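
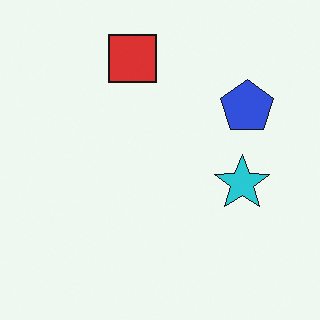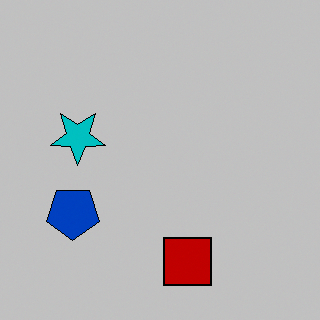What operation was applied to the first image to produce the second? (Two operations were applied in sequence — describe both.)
The image was heavily posterized to just a handful of flat colors, then rotated 180°.

Each flat color has snapped to a coarser quantized level — most visibly, the near-white background has dropped to a flat grey. The red square sits in the top of the first image and the bottom of the second — consistent with a whole-image 180° rotation.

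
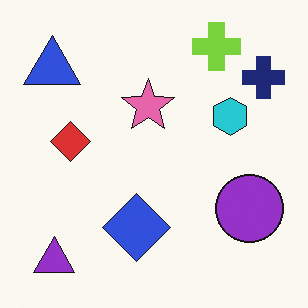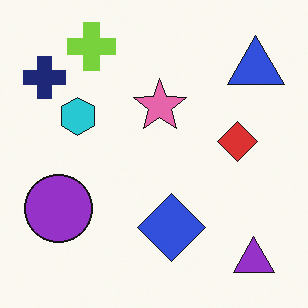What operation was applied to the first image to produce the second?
This is the original image flipped horizontally (left ↔ right).

The navy cross is in the top-right of the first image and the top-left of the second — shapes on opposite sides of the vertical midline have swapped in a mirror flip.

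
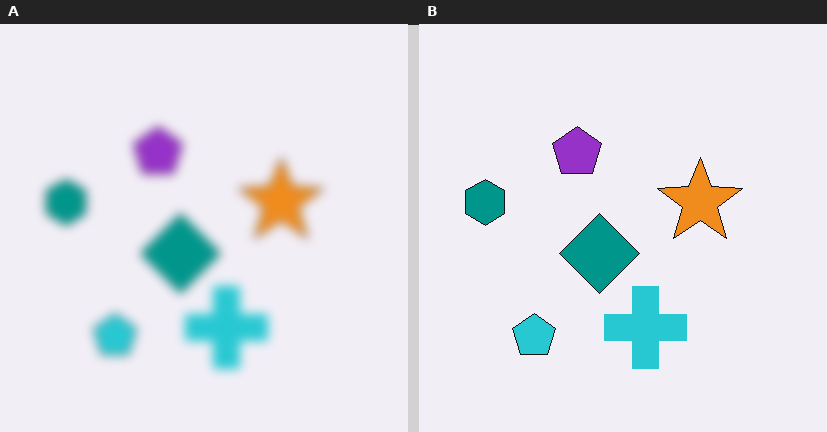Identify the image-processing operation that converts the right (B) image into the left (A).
The left (A) image is the right (B) heavily blurred.

Shape edges and outlines are uniformly softened across the whole image.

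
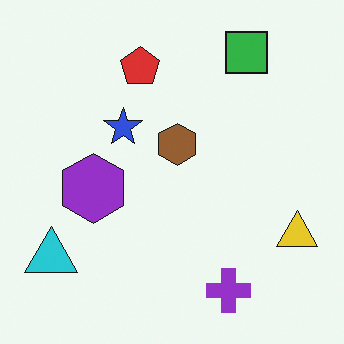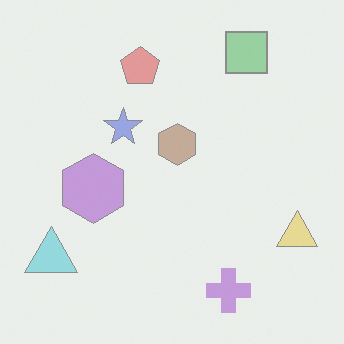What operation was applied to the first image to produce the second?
This is the original image washed out (contrast reduced).

Tones are pushed toward mid-grey across the whole image — a global contrast change.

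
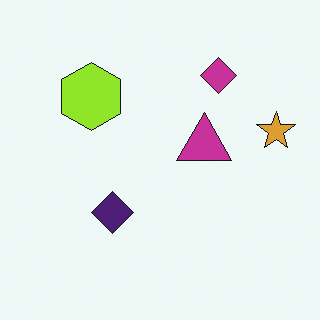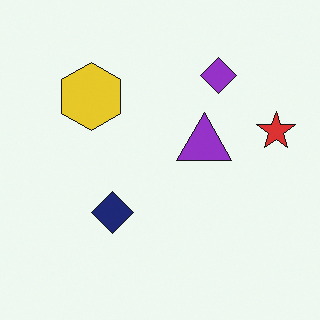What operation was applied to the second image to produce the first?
Hue-shifted slightly.

Every shape's color has rotated by the same amount around the hue wheel — a uniform hue shift.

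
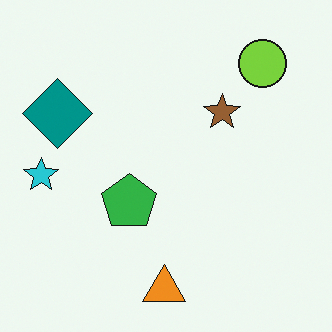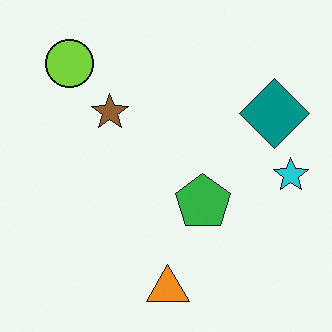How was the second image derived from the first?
The transformation is: flipped horizontally (left ↔ right).

The cyan star is in the left of the first image and the right of the second — shapes on opposite sides of the vertical midline have swapped in a mirror flip.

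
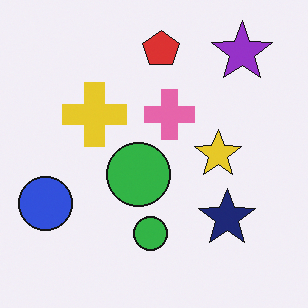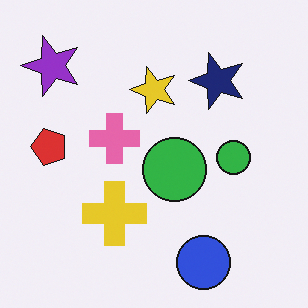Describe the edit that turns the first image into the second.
The second image is the first rotated 90° counter-clockwise.

The purple star sits in the top-right of the first image and the top-left of the second — consistent with a whole-image 90° counter-clockwise rotation.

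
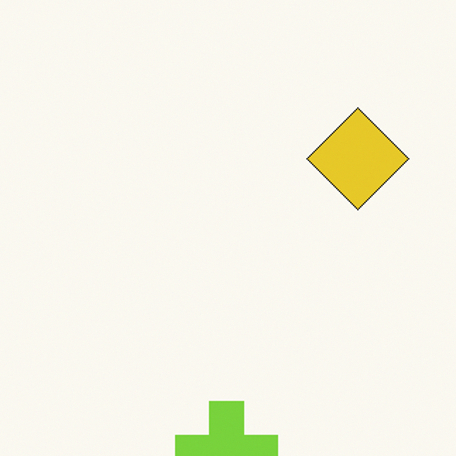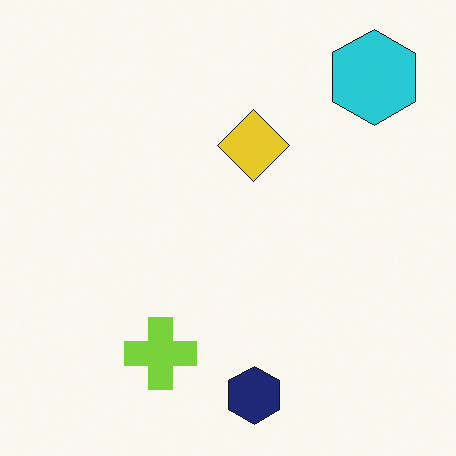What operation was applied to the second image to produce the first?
It was cropped slightly and scaled back up.

The visible shapes are larger and the field of view is narrower; shapes near the original edges may be partly or wholly outside the frame — a crop-and-rescale.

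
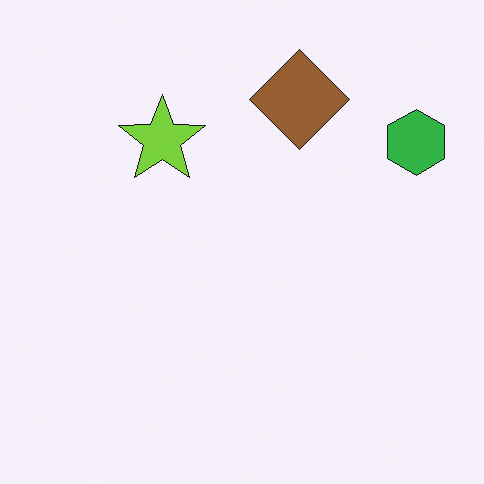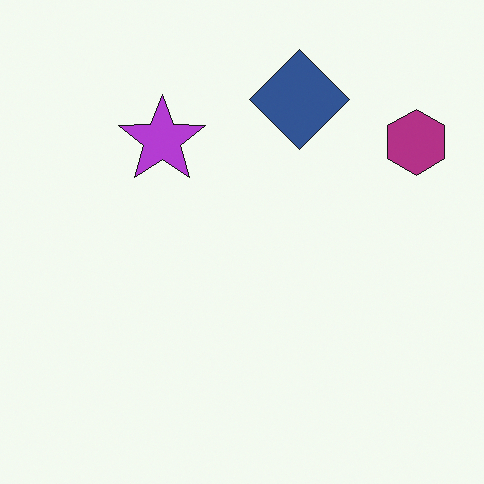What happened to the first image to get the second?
It was hue-shifted by a large amount.

Every shape's color has rotated by the same amount around the hue wheel — a uniform hue shift.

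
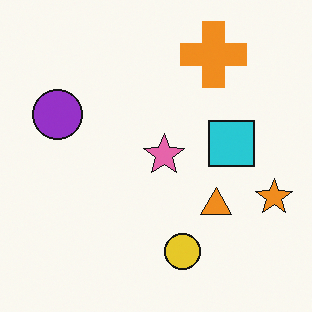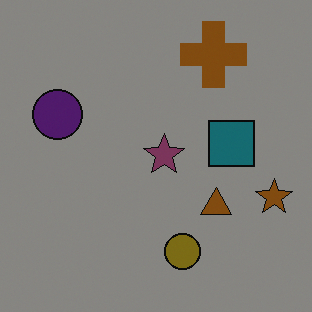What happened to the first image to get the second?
It was noticeably darkened.

Every pixel — background and shapes alike — is uniformly darkened.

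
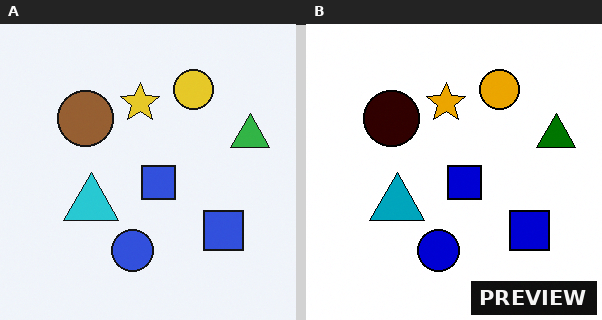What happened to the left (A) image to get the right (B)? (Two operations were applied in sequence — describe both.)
This is the original image boosted in contrast, then watermarked with the text "PREVIEW" in the lower-right corner.

Tones are pushed away from mid-grey across the whole image — a global contrast change. A dark label reading "PREVIEW" appears in the lower-right corner.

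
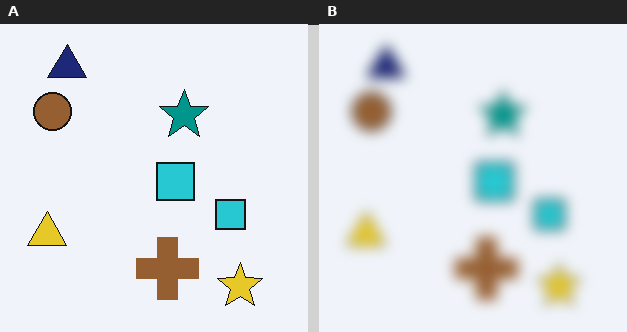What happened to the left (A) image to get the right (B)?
This is the original image heavily blurred.

Shape edges and outlines are uniformly softened across the whole image.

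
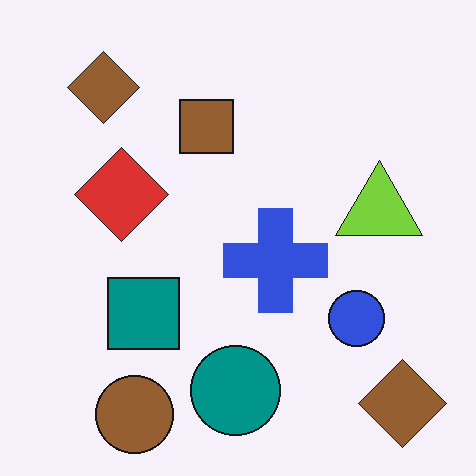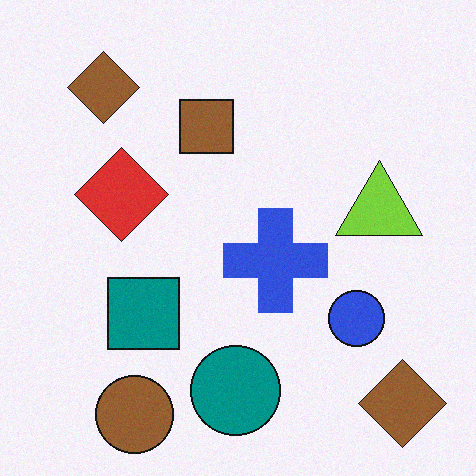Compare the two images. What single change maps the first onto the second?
The transformation is: degraded with subtle gaussian noise.

Random speckle covers the whole image, including the flat background.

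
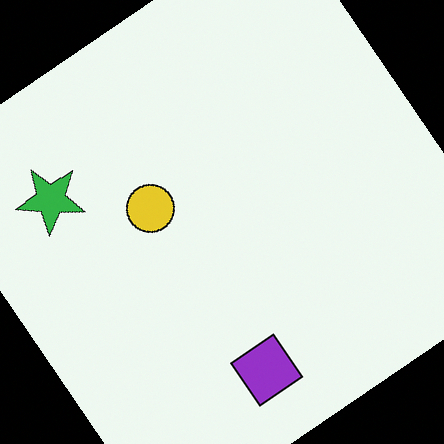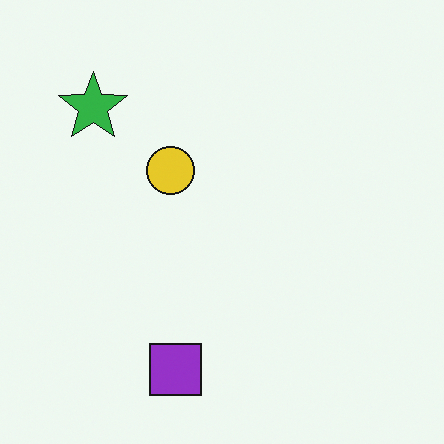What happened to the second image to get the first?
The image was rotated counter-clockwise by a large amount — several tens of degrees.

Every shape is tilted by the same angle and the image corners show triangular fill wedges — a whole-image rotation by a non-right angle.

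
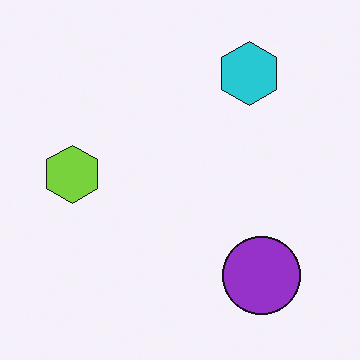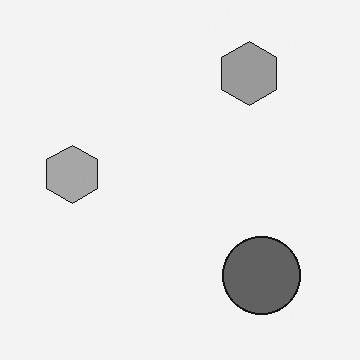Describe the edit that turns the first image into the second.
The transformation is: converted to grayscale.

All color is removed — every shape is now a shade of grey.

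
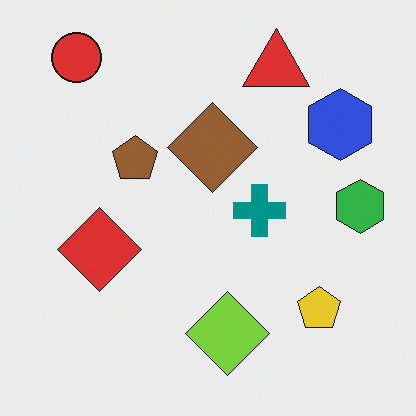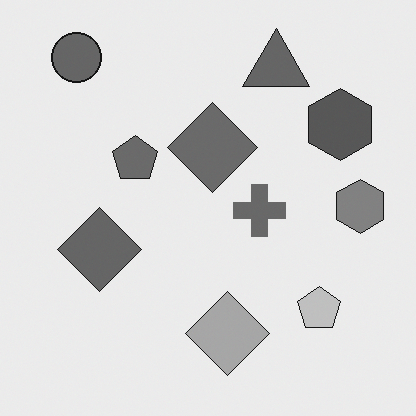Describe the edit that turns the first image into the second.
This is the original image converted to grayscale.

All color is removed — every shape is now a shade of grey.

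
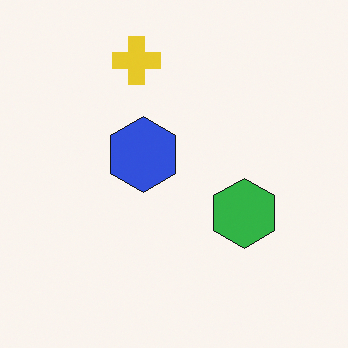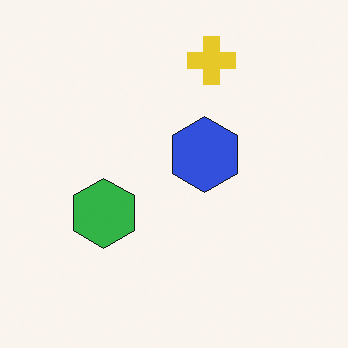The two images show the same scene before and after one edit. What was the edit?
The transformation is: flipped horizontally (left ↔ right).

The green hexagon is in the right of the first image and the left of the second — shapes on opposite sides of the vertical midline have swapped in a mirror flip.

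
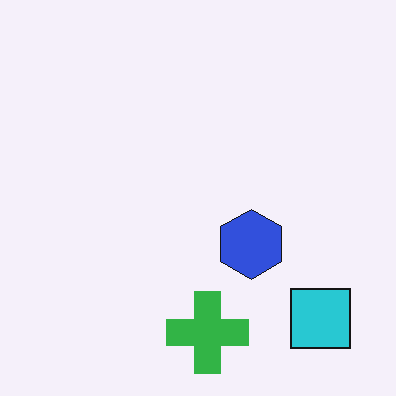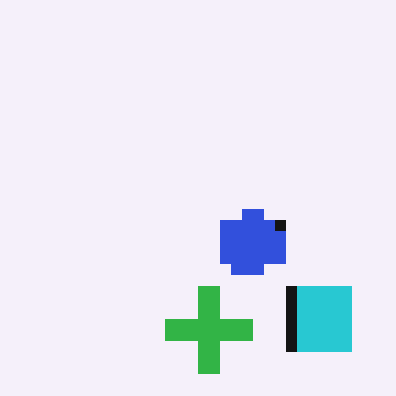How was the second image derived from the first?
It was coarsely pixelated.

Shapes are reduced to large square blocks; fine edges and outlines are lost — a downscale-then-upscale (mosaic) effect.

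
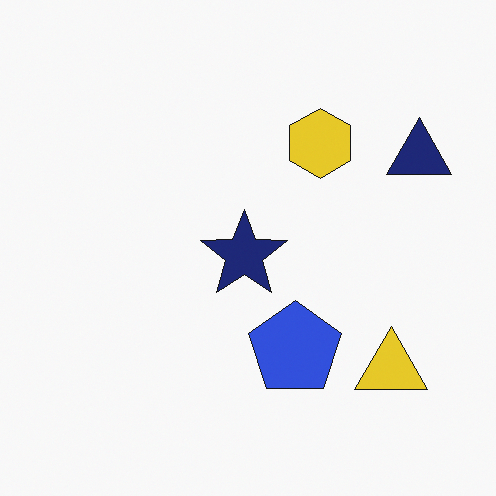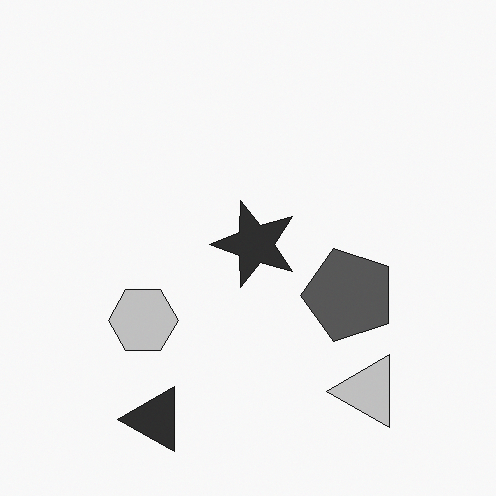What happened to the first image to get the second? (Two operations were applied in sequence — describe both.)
The second image is the first transposed (reflected across the top-left ↔ bottom-right diagonal), then converted to grayscale.

Shapes have swapped their row and column positions — what was in the top-right is now in the bottom-left — a diagonal reflection. All color is removed — every shape is now a shade of grey.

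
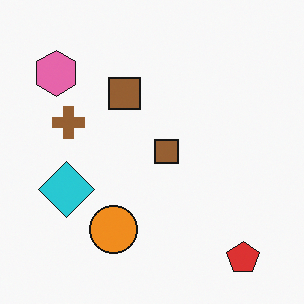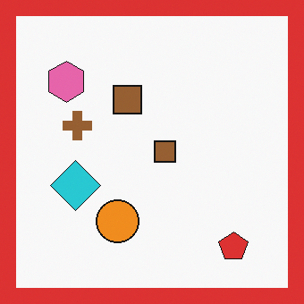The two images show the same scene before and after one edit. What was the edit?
It was framed with a red border.

A solid red frame runs around the edge of the second image, with the content slightly shrunk inside it.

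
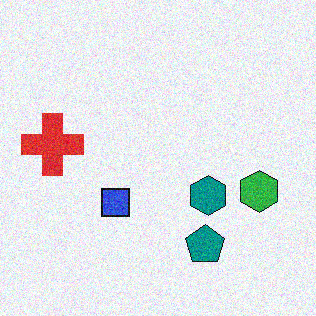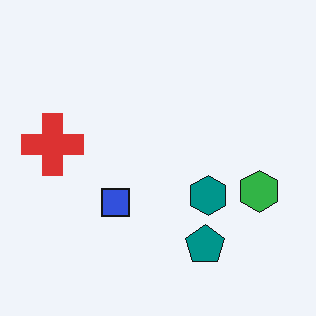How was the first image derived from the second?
The transformation is: degraded with visible gaussian noise.

Random speckle covers the whole image, including the flat background.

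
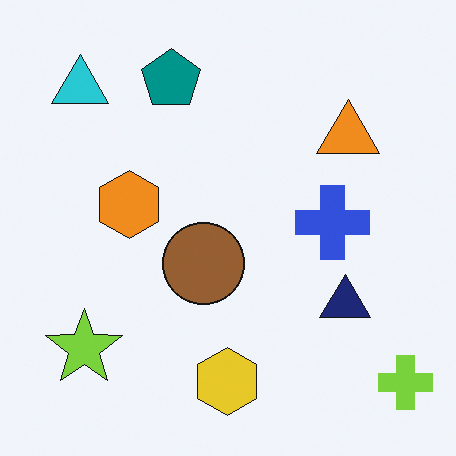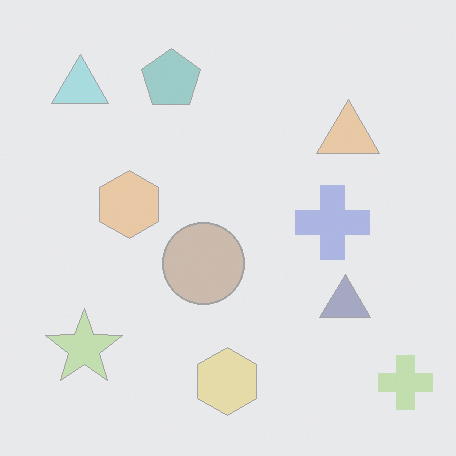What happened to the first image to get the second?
The image was washed out (contrast reduced).

Tones are pushed toward mid-grey across the whole image — a global contrast change.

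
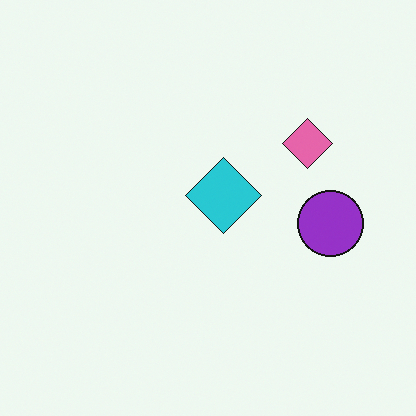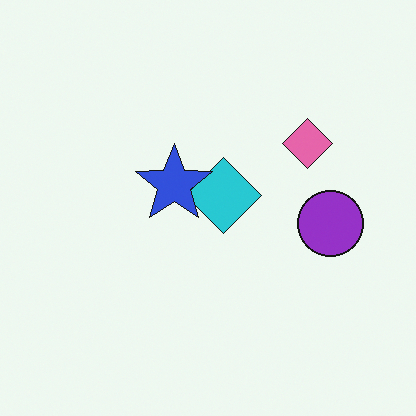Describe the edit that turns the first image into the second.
It was overlaid with an additional blue star.

A blue star appears in the second image that is absent from the first.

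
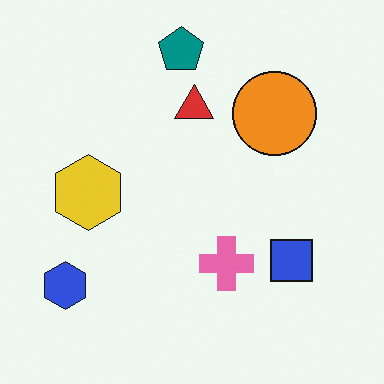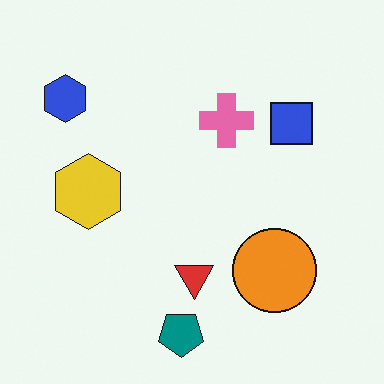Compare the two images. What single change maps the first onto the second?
It was flipped vertically (top ↔ bottom).

The teal pentagon is in the top of the first image and the bottom of the second — shapes on opposite sides of the horizontal midline have swapped in a mirror flip.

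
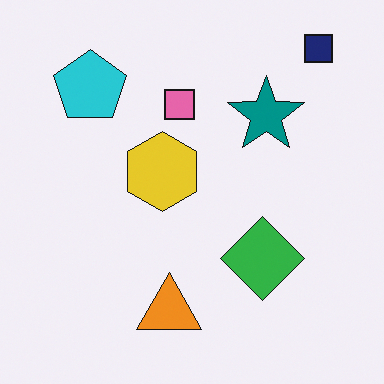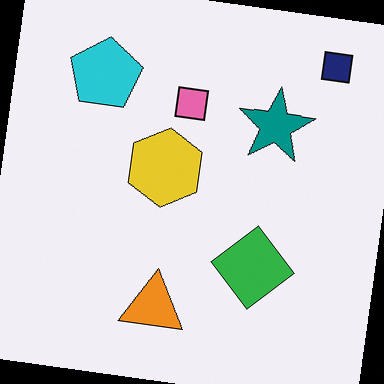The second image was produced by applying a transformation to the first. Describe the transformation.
Rotated clockwise by a small amount.

Every shape is tilted by the same angle and the image corners show triangular fill wedges — a whole-image rotation by a non-right angle.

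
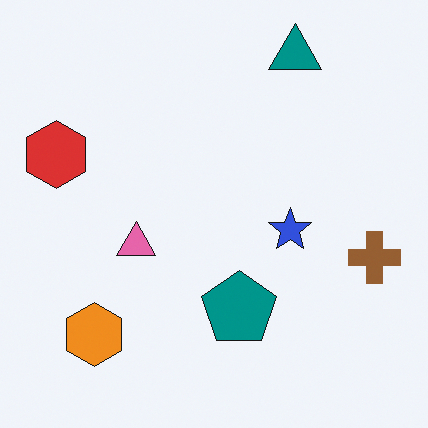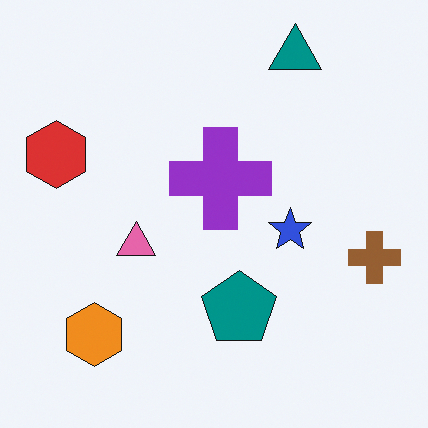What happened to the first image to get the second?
It was overlaid with an additional purple cross.

A purple cross appears in the second image that is absent from the first.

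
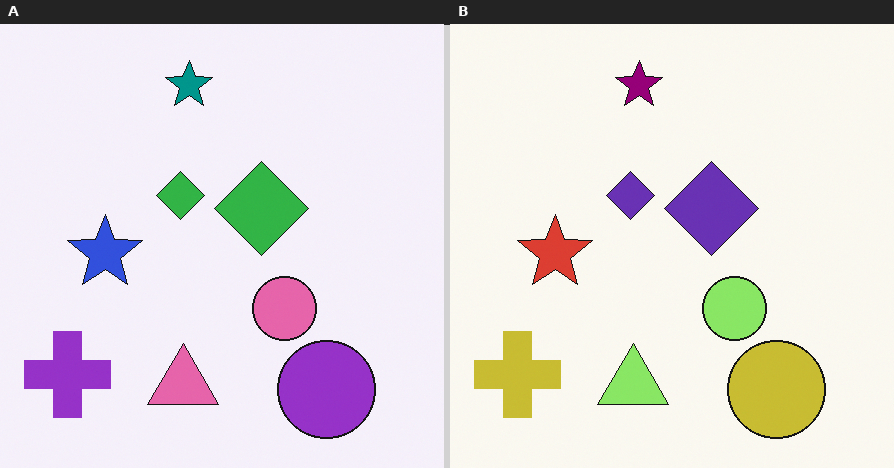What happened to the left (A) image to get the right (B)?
This is the original image hue-shifted noticeably.

Every shape's color has rotated by the same amount around the hue wheel — a uniform hue shift.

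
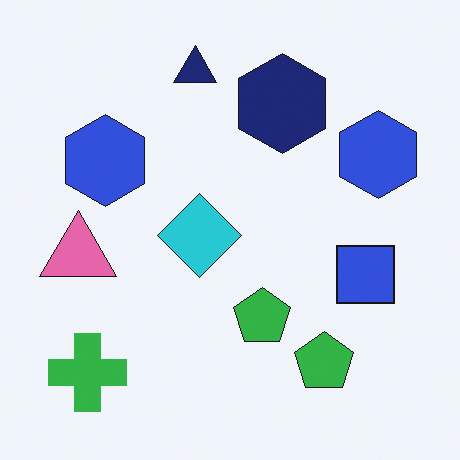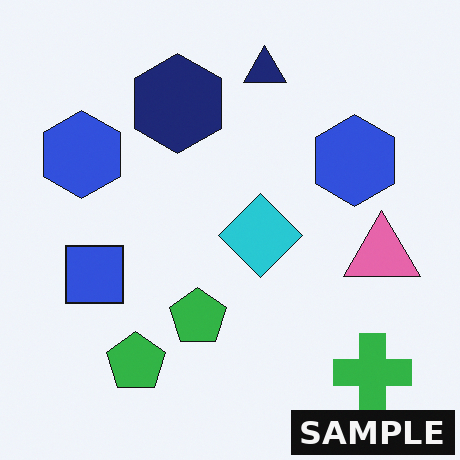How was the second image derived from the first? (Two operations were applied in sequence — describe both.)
The image was flipped horizontally (left ↔ right), then watermarked with the text "SAMPLE" in the lower-right corner.

The pink triangle is in the left of the first image and the right of the second — shapes on opposite sides of the vertical midline have swapped in a mirror flip. A dark label reading "SAMPLE" appears in the lower-right corner.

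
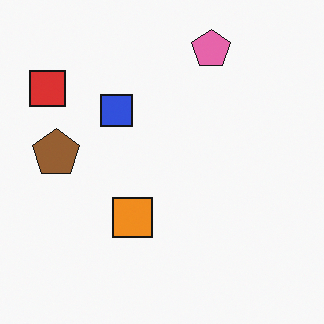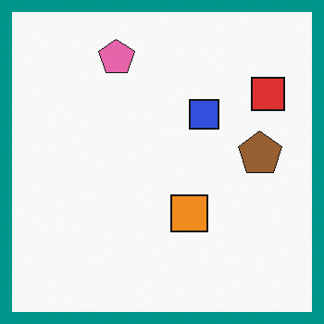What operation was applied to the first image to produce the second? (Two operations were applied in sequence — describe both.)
Flipped horizontally (left ↔ right), then framed with a teal border.

The red square is in the top-left of the first image and the top-right of the second — shapes on opposite sides of the vertical midline have swapped in a mirror flip. A solid teal frame runs around the edge of the second image, with the content slightly shrunk inside it.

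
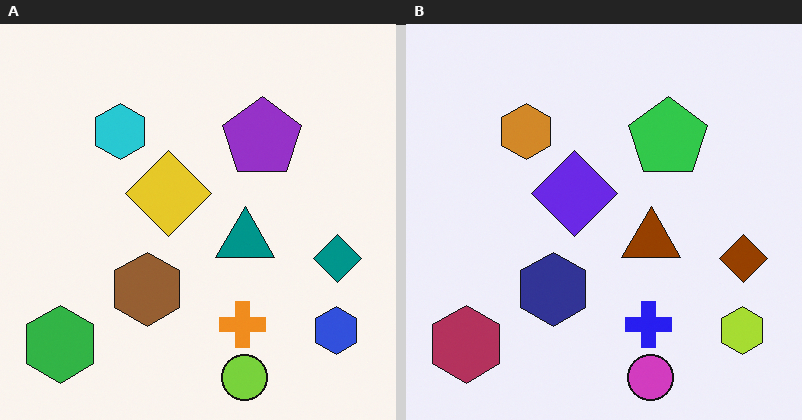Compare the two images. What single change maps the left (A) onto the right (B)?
This is the original image hue-shifted through roughly half the color wheel.

Every shape's color has rotated by the same amount around the hue wheel — a uniform hue shift.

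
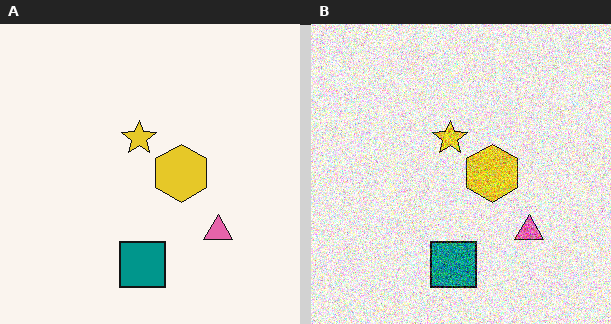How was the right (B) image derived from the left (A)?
The image was degraded with heavy additive noise.

Random speckle covers the whole image, including the flat background.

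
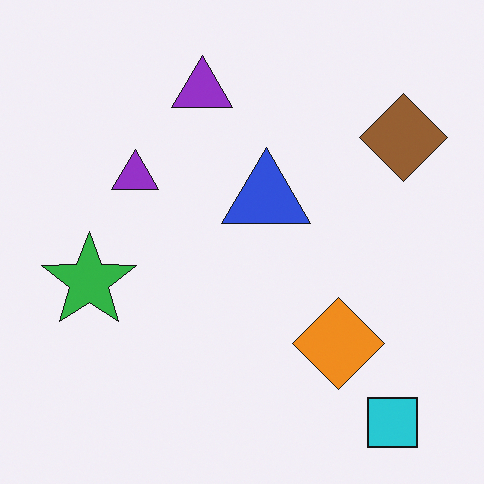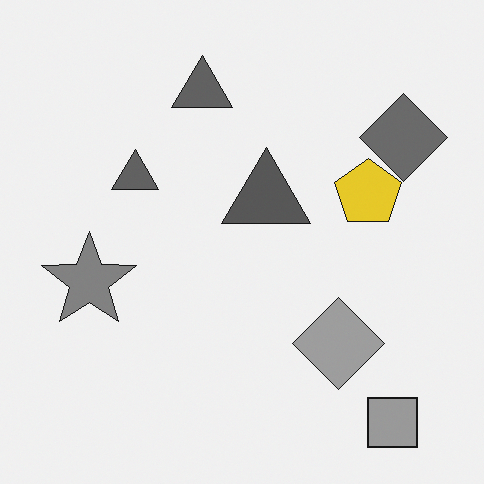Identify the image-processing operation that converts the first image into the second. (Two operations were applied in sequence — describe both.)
It was converted to grayscale, then overlaid with an additional yellow pentagon.

All color is removed — every shape is now a shade of grey. A yellow pentagon appears in the second image that is absent from the first.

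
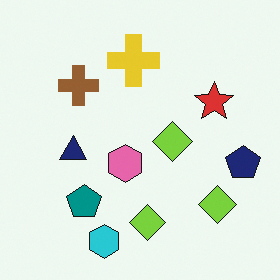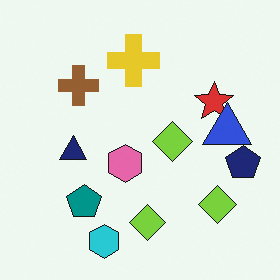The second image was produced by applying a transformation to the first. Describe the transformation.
It was overlaid with an additional blue triangle.

A blue triangle appears in the second image that is absent from the first.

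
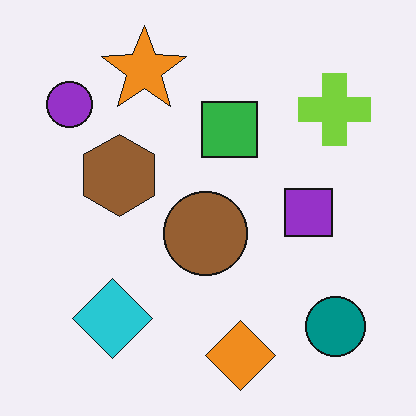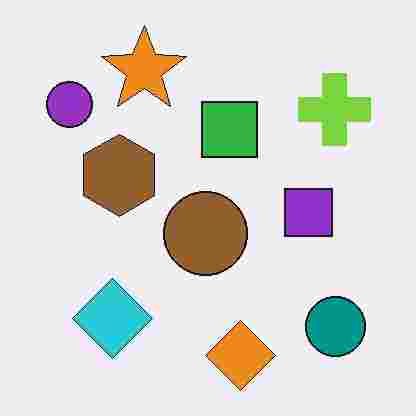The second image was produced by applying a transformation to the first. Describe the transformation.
The transformation is: heavily JPEG-compressed with obvious blocking artifacts.

Blocky 8×8 compression artifacts appear around shape edges and the flat background shows ringing — characteristic JPEG degradation.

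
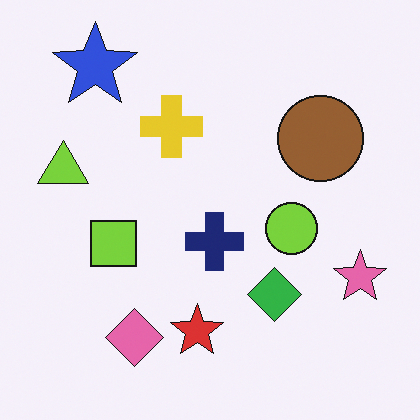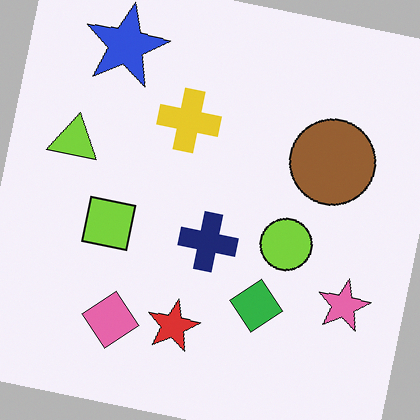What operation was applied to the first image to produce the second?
It was rotated clockwise by a few degrees.

Every shape is tilted by the same angle and the image corners show triangular fill wedges — a whole-image rotation by a non-right angle.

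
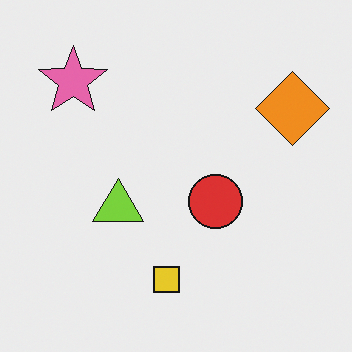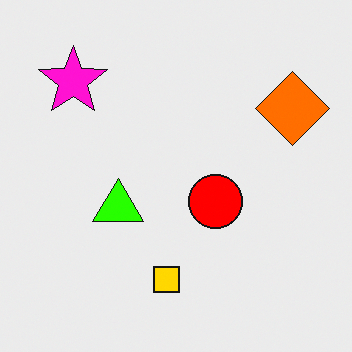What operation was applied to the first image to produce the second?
This is the original image heavily oversaturated.

All colors are more vivid — a global saturation change.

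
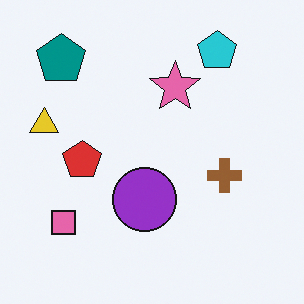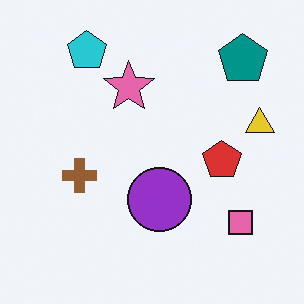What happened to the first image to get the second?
The transformation is: flipped horizontally (left ↔ right).

The yellow triangle is in the left of the first image and the right of the second — shapes on opposite sides of the vertical midline have swapped in a mirror flip.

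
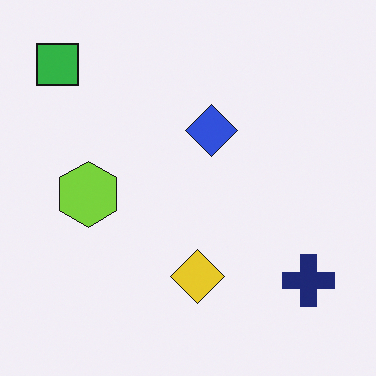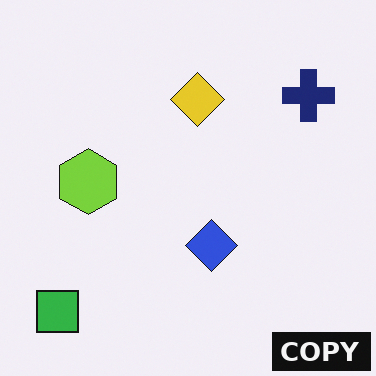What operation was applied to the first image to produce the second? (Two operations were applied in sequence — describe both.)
It was flipped vertically (top ↔ bottom), then watermarked with the text "COPY" in the lower-right corner.

The green square is in the top-left of the first image and the bottom-left of the second — shapes on opposite sides of the horizontal midline have swapped in a mirror flip. A dark label reading "COPY" appears in the lower-right corner.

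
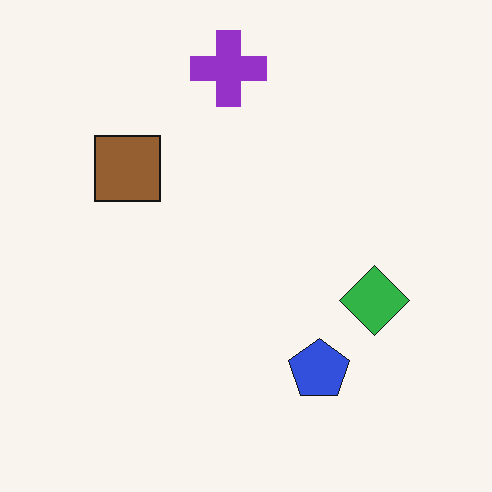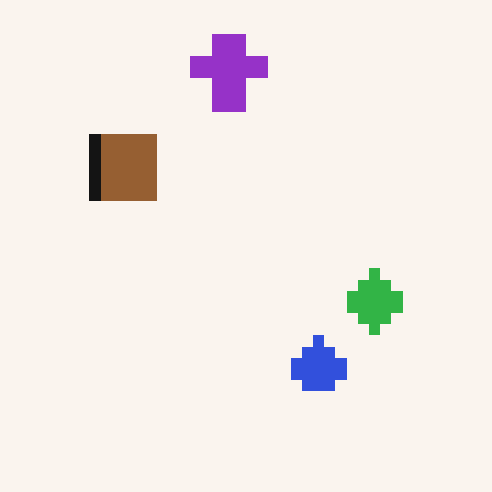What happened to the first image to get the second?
Coarsely pixelated.

Shapes are reduced to large square blocks; fine edges and outlines are lost — a downscale-then-upscale (mosaic) effect.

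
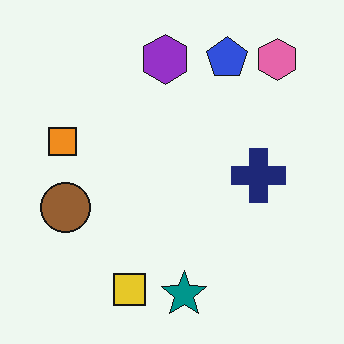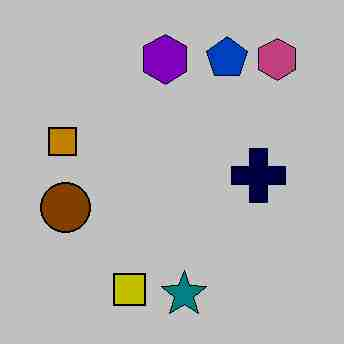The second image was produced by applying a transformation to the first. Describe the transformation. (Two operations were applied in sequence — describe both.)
This is the original image aggressively posterized, then heavily JPEG-compressed with obvious blocking artifacts.

Each flat color has snapped to a coarser quantized level — most visibly, the near-white background has dropped to a flat grey. Blocky 8×8 compression artifacts appear around shape edges and the flat background shows ringing — characteristic JPEG degradation.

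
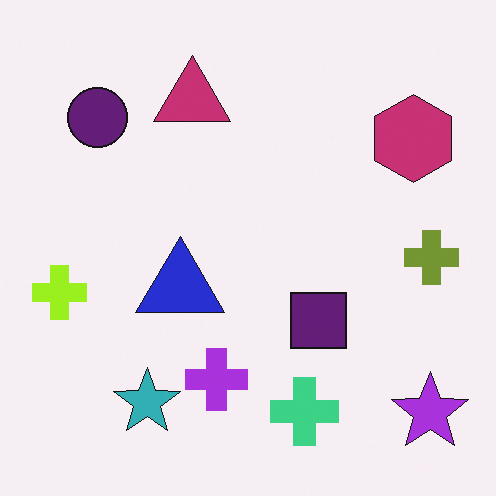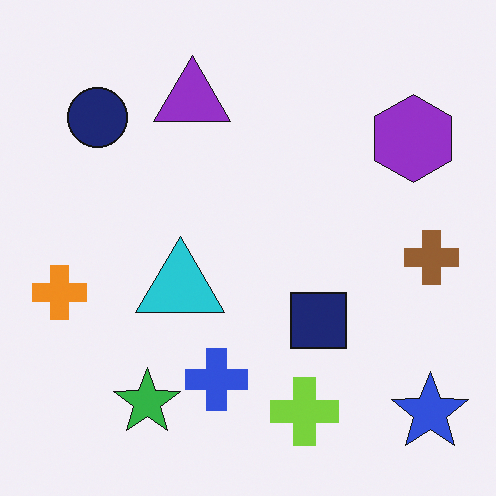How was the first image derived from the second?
The image was hue-shifted by a small amount.

Every shape's color has rotated by the same amount around the hue wheel — a uniform hue shift.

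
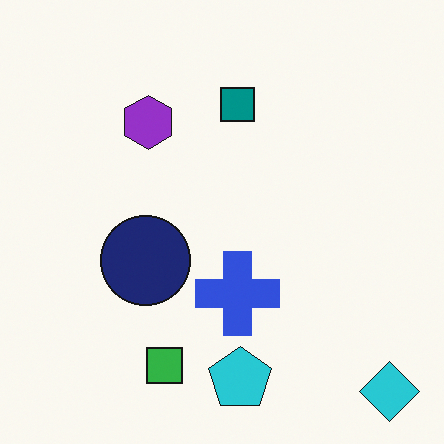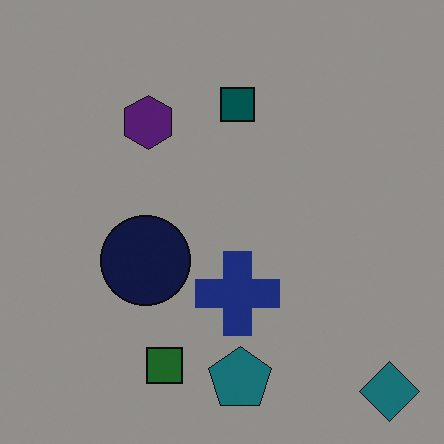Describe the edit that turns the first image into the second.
The second image is the first noticeably darkened.

Every pixel — background and shapes alike — is uniformly darkened.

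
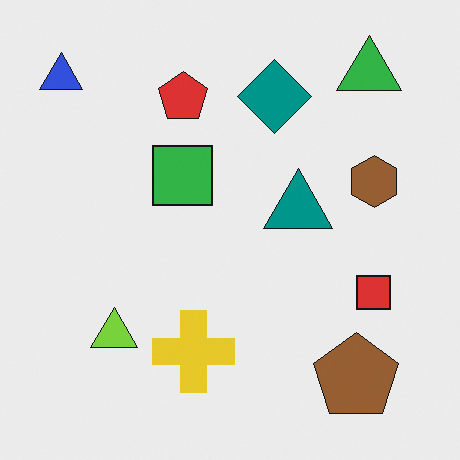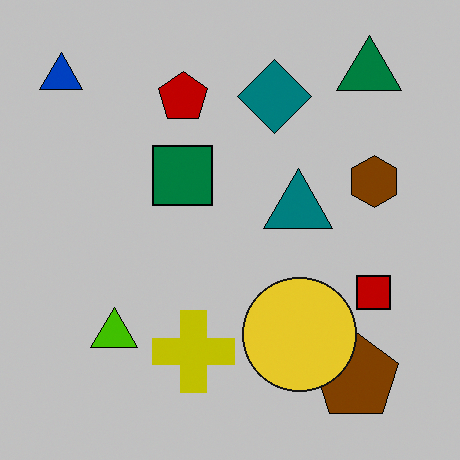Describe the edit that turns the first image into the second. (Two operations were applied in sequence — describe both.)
It was heavily posterized to just a handful of flat colors, then overlaid with an additional yellow circle.

Each flat color has snapped to a coarser quantized level — most visibly, the near-white background has dropped to a flat grey. A yellow circle appears in the second image that is absent from the first.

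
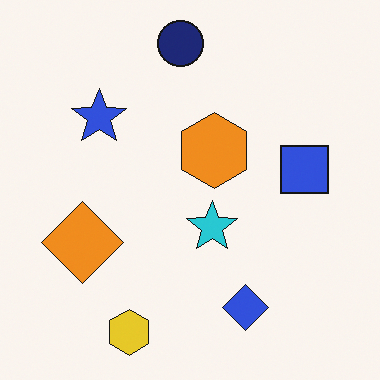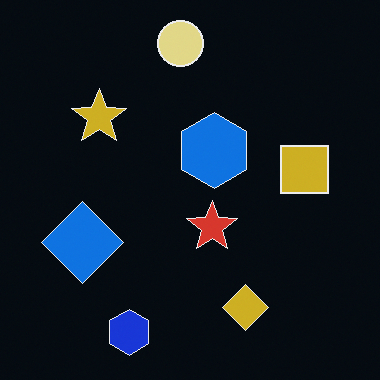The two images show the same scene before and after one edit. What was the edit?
Color-inverted (negative).

The light background has become dark and every shape's color is its complement — a photographic negative.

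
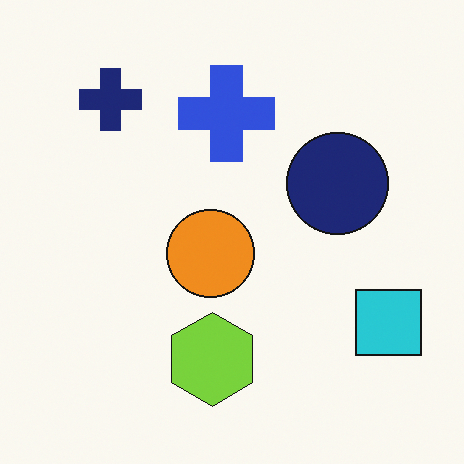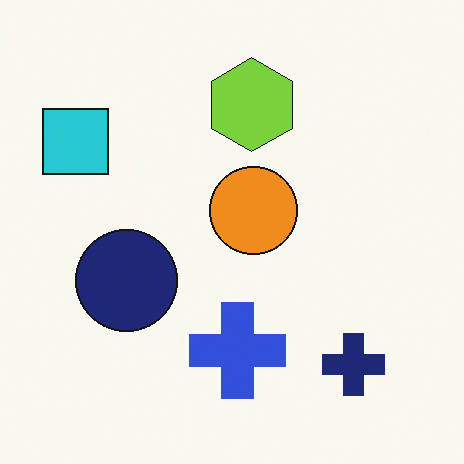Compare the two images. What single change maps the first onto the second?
It was rotated 180°.

The navy cross sits in the top-left of the first image and the bottom-right of the second — consistent with a whole-image 180° rotation.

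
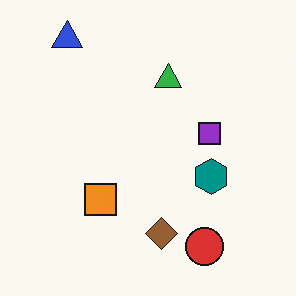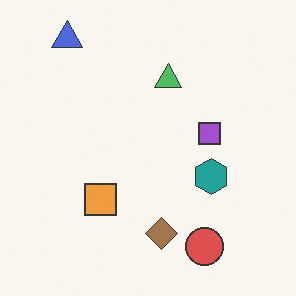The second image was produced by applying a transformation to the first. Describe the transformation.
This is the original image given slightly reduced contrast.

Tones are pushed toward mid-grey across the whole image — a global contrast change.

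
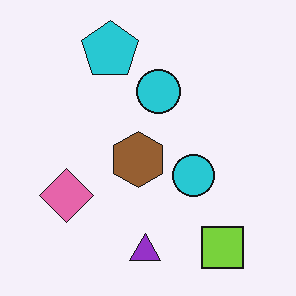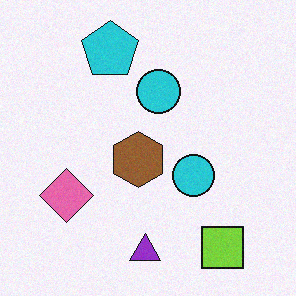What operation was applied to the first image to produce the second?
The second image is the first degraded with subtle gaussian noise.

Random speckle covers the whole image, including the flat background.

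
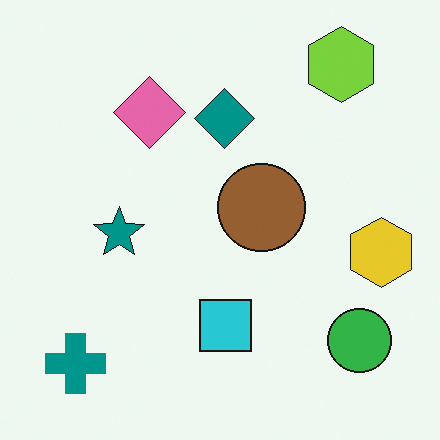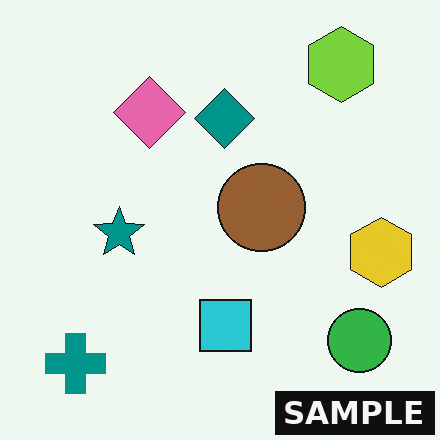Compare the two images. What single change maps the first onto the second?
The second image is the first watermarked with the text "SAMPLE" in the lower-right corner.

A dark label reading "SAMPLE" appears in the lower-right corner.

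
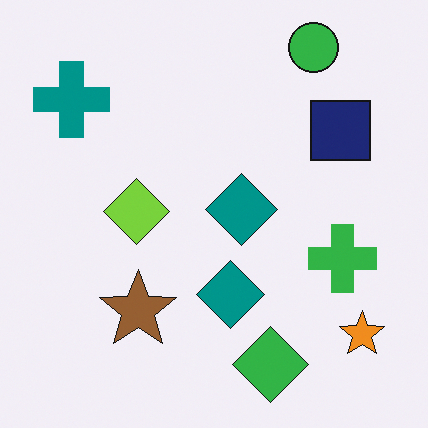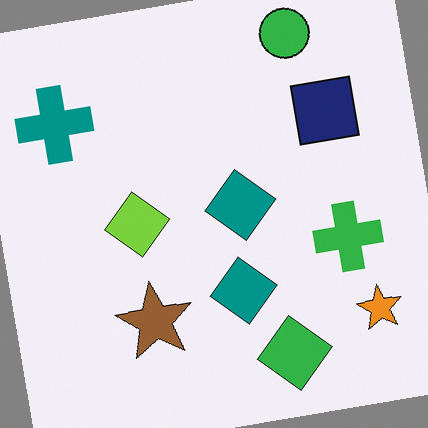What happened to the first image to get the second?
The transformation is: rotated counter-clockwise by a small amount.

Every shape is tilted by the same angle and the image corners show triangular fill wedges — a whole-image rotation by a non-right angle.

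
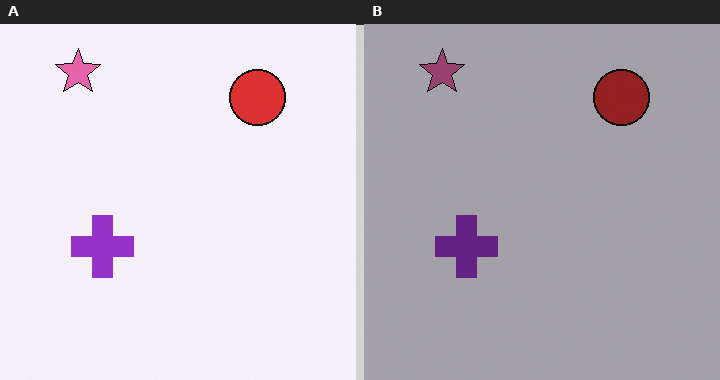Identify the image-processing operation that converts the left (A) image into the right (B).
This is the original image darkened a lot.

Every pixel — background and shapes alike — is uniformly darkened.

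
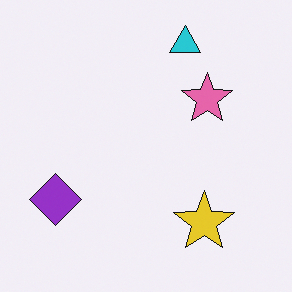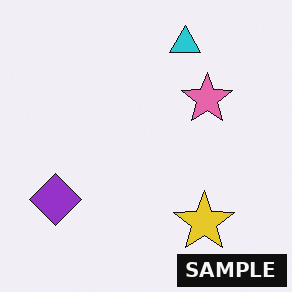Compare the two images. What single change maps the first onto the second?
The transformation is: watermarked with the text "SAMPLE" in the lower-right corner.

A dark label reading "SAMPLE" appears in the lower-right corner.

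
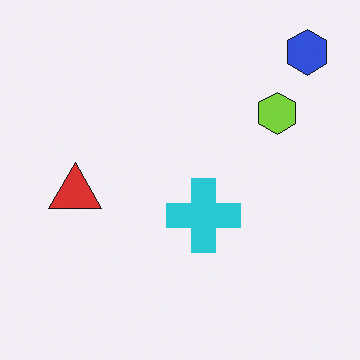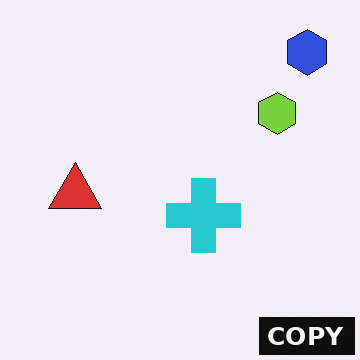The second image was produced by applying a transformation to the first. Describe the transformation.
This is the original image watermarked with the text "COPY" in the lower-right corner.

A dark label reading "COPY" appears in the lower-right corner.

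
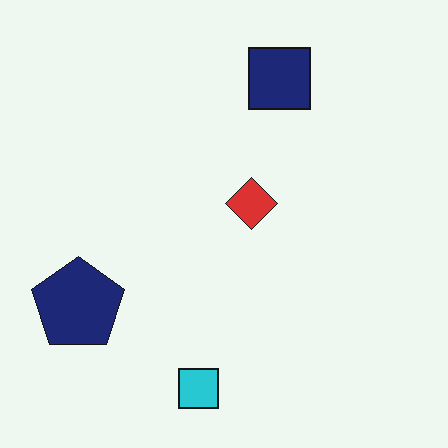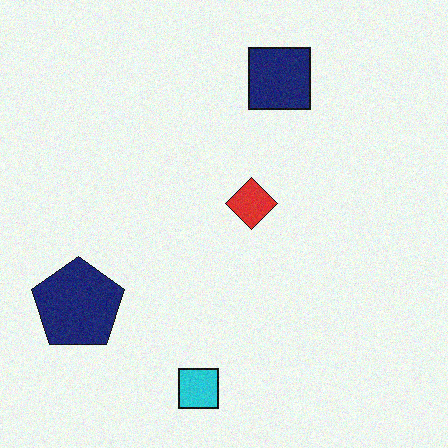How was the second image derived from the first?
The image was degraded with subtle gaussian noise.

Random speckle covers the whole image, including the flat background.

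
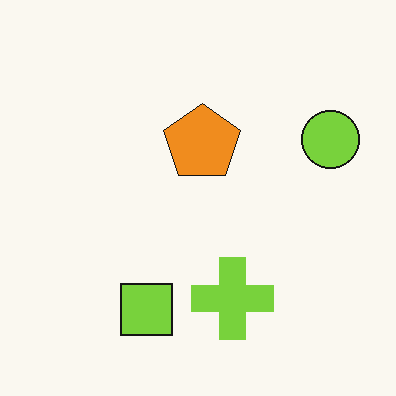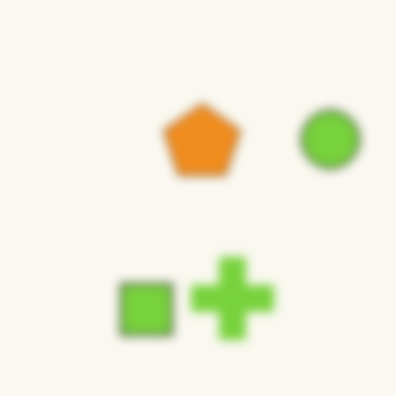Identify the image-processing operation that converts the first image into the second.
This is the original image heavily blurred.

Shape edges and outlines are uniformly softened across the whole image.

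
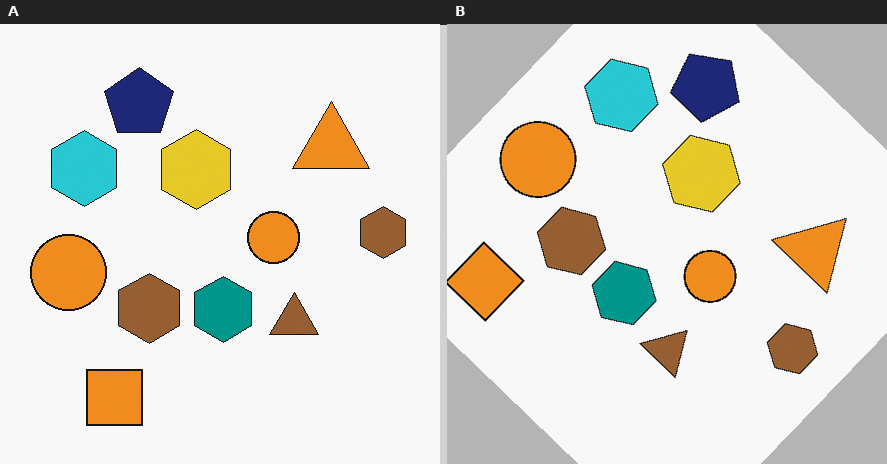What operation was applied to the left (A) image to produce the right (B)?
The right (B) image is the left (A) rotated clockwise by a large amount — several tens of degrees.

Every shape is tilted by the same angle and the image corners show triangular fill wedges — a whole-image rotation by a non-right angle.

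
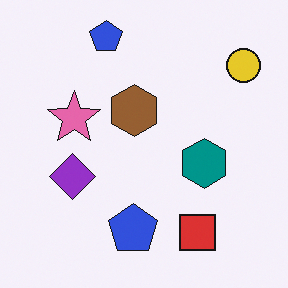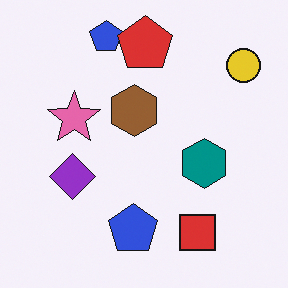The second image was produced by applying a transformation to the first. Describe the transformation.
It was overlaid with an additional red pentagon.

A red pentagon appears in the second image that is absent from the first.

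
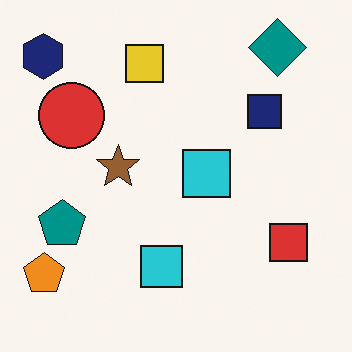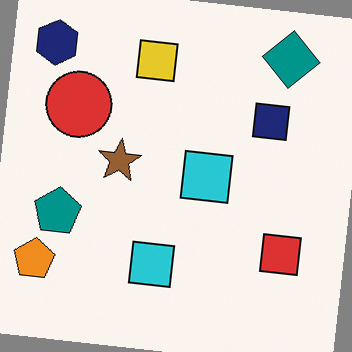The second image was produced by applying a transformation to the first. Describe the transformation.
It was rotated clockwise by a few degrees.

Every shape is tilted by the same angle and the image corners show triangular fill wedges — a whole-image rotation by a non-right angle.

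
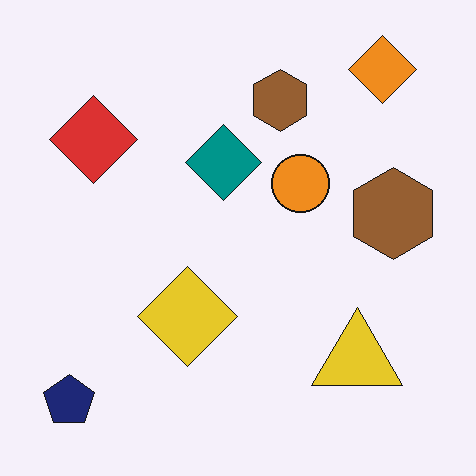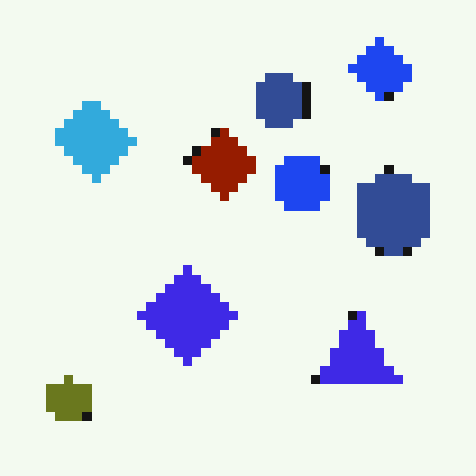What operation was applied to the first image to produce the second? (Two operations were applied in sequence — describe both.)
The second image is the first hue-shifted by a large amount, then coarsely pixelated.

Every shape's color has rotated by the same amount around the hue wheel — a uniform hue shift. Shapes are reduced to large square blocks; fine edges and outlines are lost — a downscale-then-upscale (mosaic) effect.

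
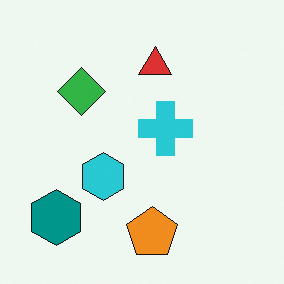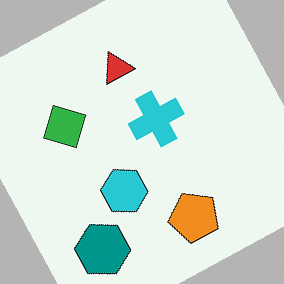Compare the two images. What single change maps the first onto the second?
This is the original image rotated counter-clockwise by a moderate amount.

Every shape is tilted by the same angle and the image corners show triangular fill wedges — a whole-image rotation by a non-right angle.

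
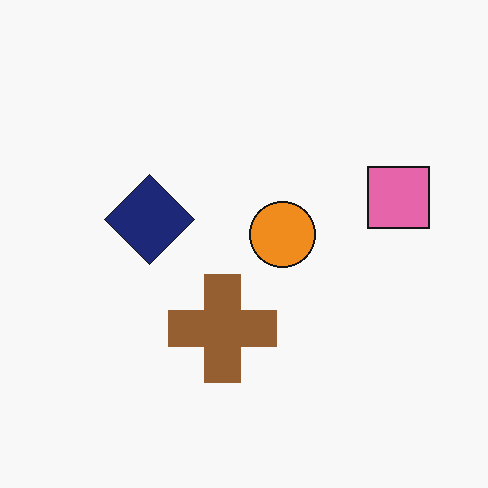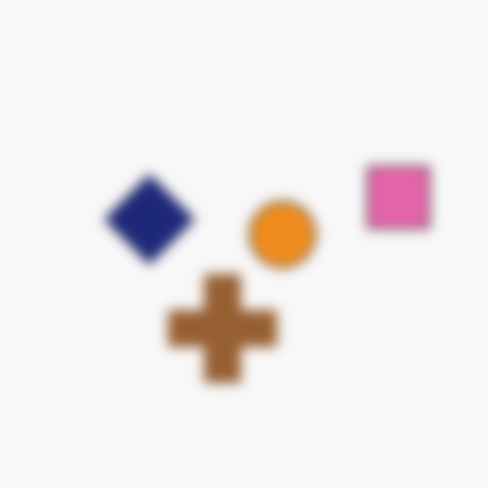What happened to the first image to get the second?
Strongly gaussian-blurred.

Shape edges and outlines are uniformly softened across the whole image.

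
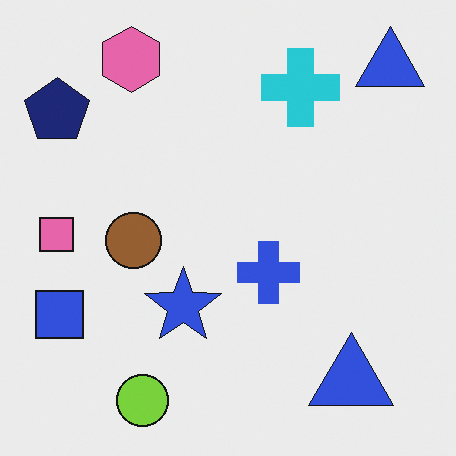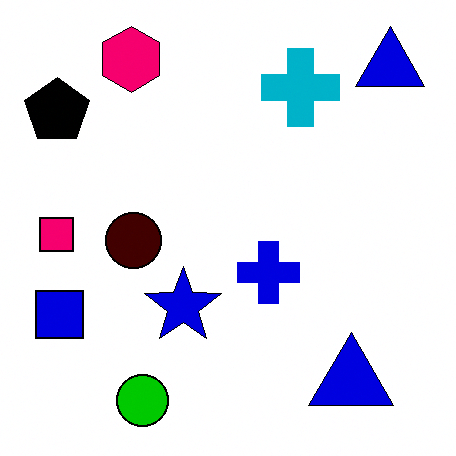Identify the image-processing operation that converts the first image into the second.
This is the original image boosted in contrast.

Tones are pushed away from mid-grey across the whole image — a global contrast change.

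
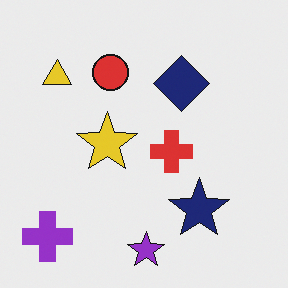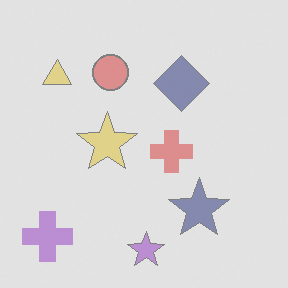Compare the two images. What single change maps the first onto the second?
This is the original image given much lower contrast.

Tones are pushed toward mid-grey across the whole image — a global contrast change.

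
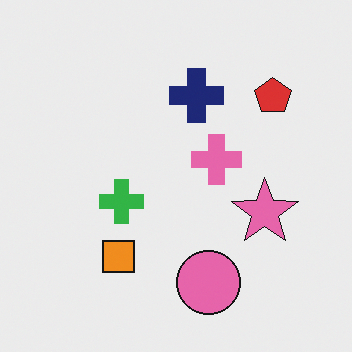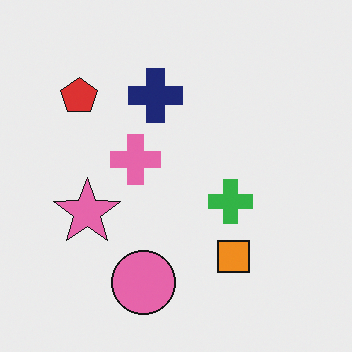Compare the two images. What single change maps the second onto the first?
The transformation is: flipped horizontally (left ↔ right).

The red pentagon is in the top-left of the second image and the top-right of the first — shapes on opposite sides of the vertical midline have swapped in a mirror flip.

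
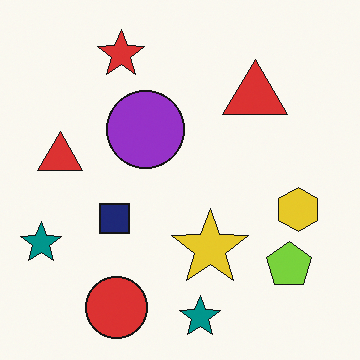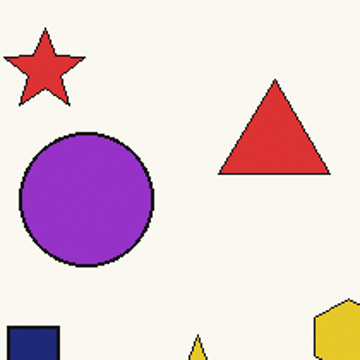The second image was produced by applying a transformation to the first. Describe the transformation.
The image was cropped to a noticeably smaller region and rescaled.

The visible shapes are larger and the field of view is narrower; shapes near the original edges may be partly or wholly outside the frame — a crop-and-rescale.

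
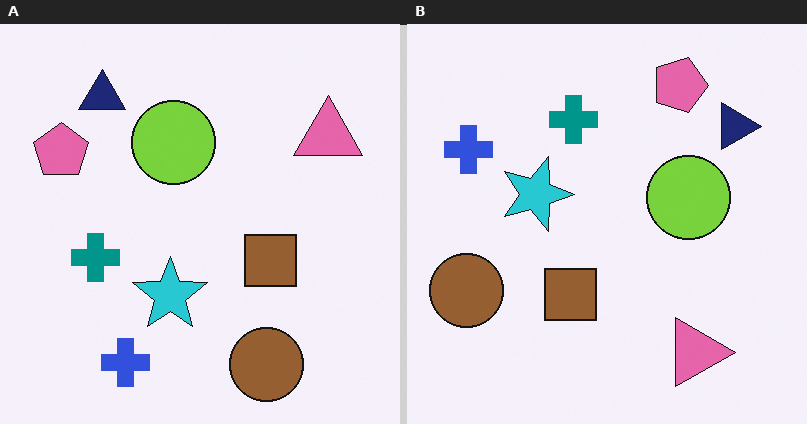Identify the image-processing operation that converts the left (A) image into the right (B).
It was rotated 90° clockwise.

The navy triangle sits in the top-left of the left (A) image and the top-right of the right (B) — consistent with a whole-image 90° clockwise rotation.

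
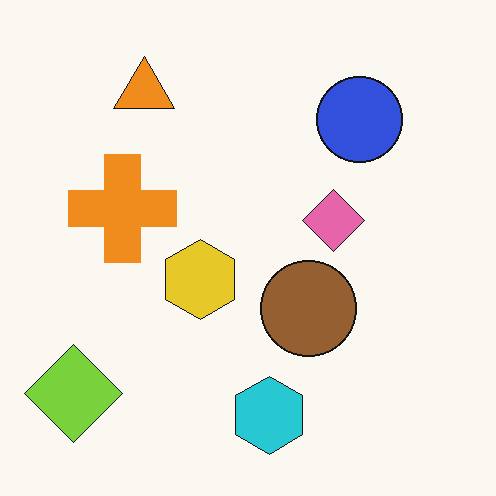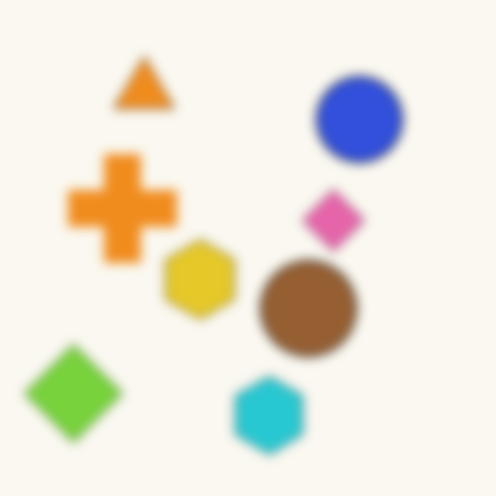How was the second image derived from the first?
Strongly gaussian-blurred.

Shape edges and outlines are uniformly softened across the whole image.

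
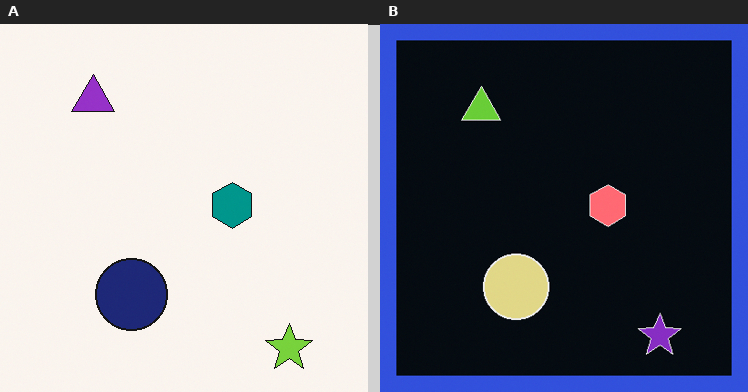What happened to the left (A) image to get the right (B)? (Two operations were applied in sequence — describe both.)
The right (B) image is the left (A) color-inverted (negative), then framed with a blue border.

The light background has become dark and every shape's color is its complement — a photographic negative. A solid blue frame runs around the edge of the right (B) image, with the content slightly shrunk inside it.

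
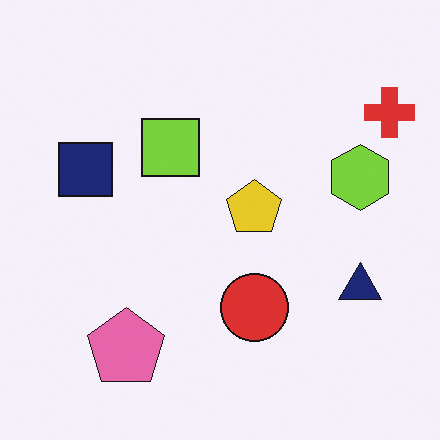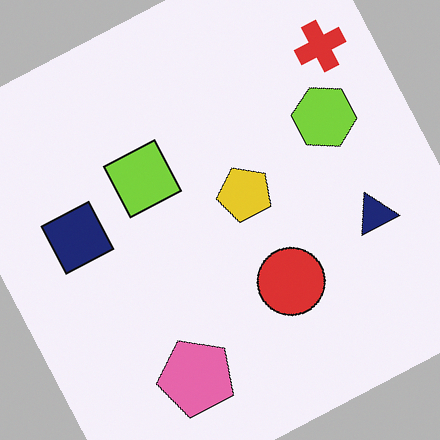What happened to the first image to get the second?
Rotated counter-clockwise by a moderate amount.

Every shape is tilted by the same angle and the image corners show triangular fill wedges — a whole-image rotation by a non-right angle.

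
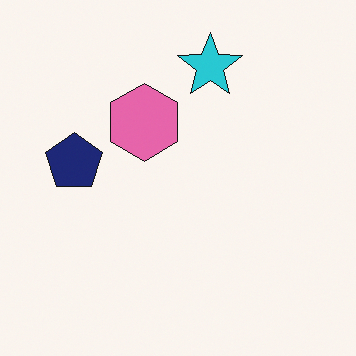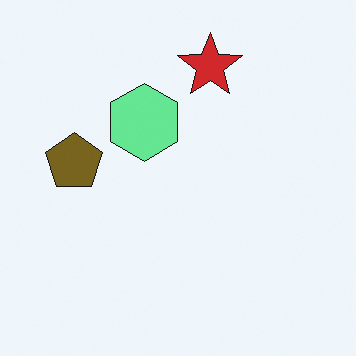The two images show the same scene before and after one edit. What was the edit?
This is the original image hue-shifted through roughly half the color wheel.

Every shape's color has rotated by the same amount around the hue wheel — a uniform hue shift.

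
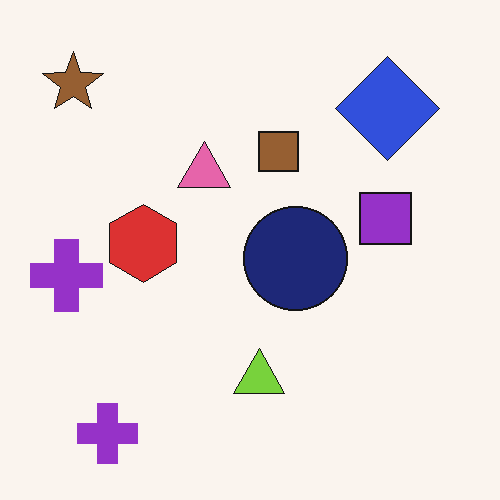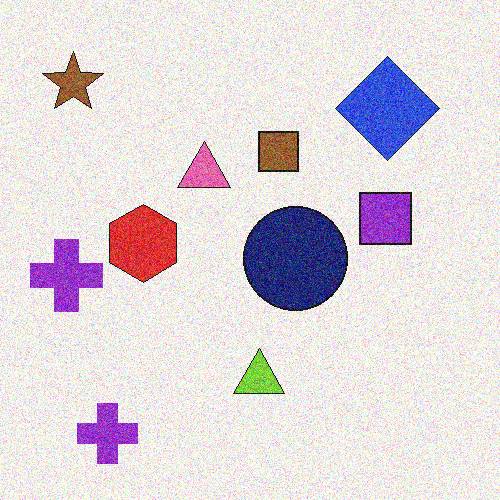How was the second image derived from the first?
It was degraded with heavy additive noise.

Random speckle covers the whole image, including the flat background.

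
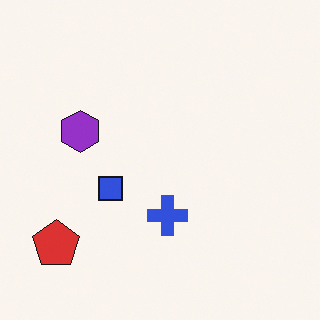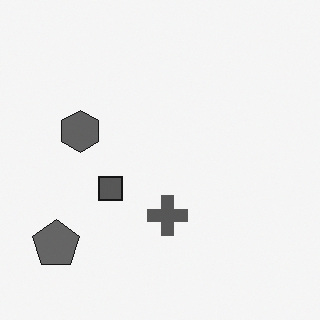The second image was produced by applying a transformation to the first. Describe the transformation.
Converted to grayscale.

All color is removed — every shape is now a shade of grey.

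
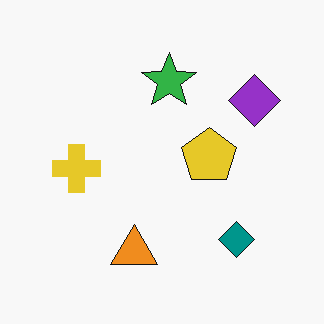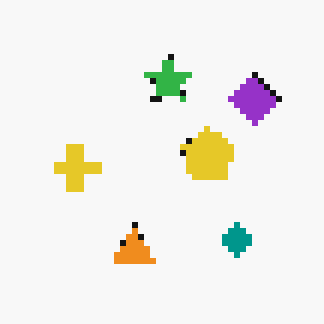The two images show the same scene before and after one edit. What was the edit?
It was moderately pixelated.

Shapes are reduced to large square blocks; fine edges and outlines are lost — a downscale-then-upscale (mosaic) effect.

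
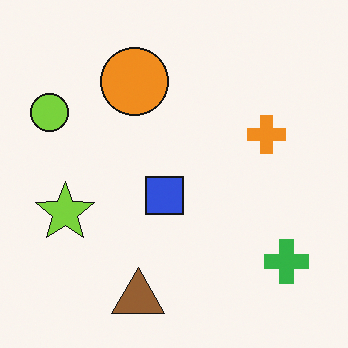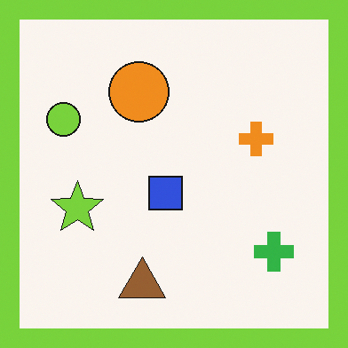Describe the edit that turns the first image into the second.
The transformation is: framed with a lime border.

A solid lime frame runs around the edge of the second image, with the content slightly shrunk inside it.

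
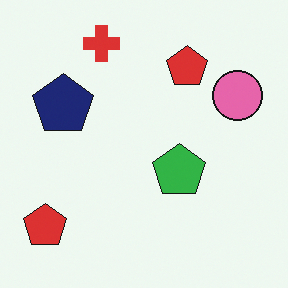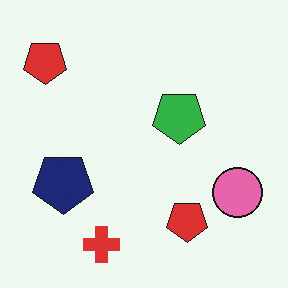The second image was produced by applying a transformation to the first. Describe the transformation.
Flipped vertically (top ↔ bottom).

The red cross is in the top of the first image and the bottom of the second — shapes on opposite sides of the horizontal midline have swapped in a mirror flip.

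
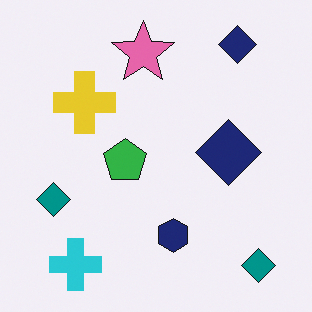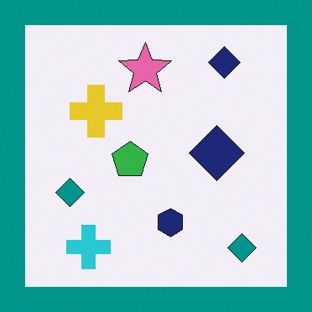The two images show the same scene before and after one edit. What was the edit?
The transformation is: framed with a teal border.

A solid teal frame runs around the edge of the second image, with the content slightly shrunk inside it.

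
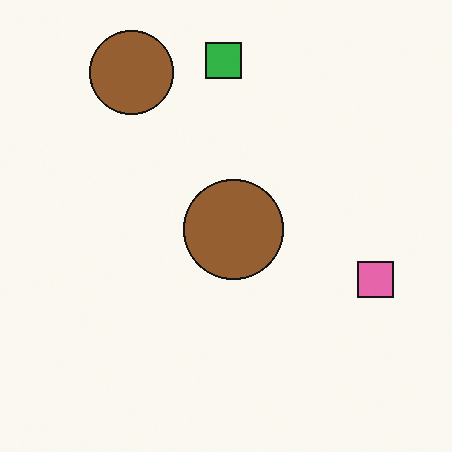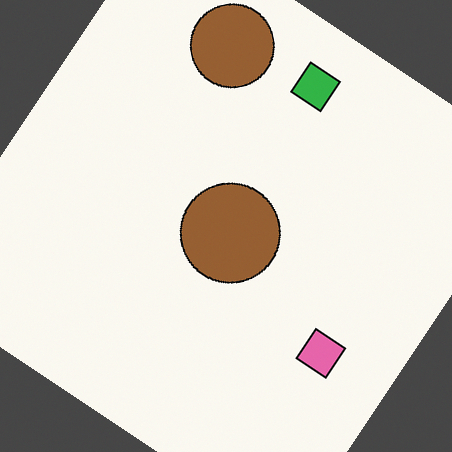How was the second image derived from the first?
The image was rotated clockwise by a large amount — several tens of degrees.

Every shape is tilted by the same angle and the image corners show triangular fill wedges — a whole-image rotation by a non-right angle.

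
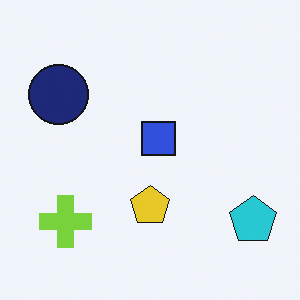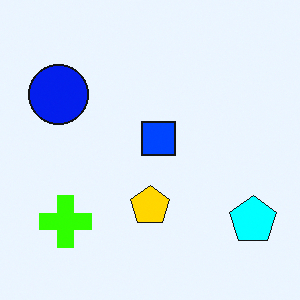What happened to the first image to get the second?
It was heavily oversaturated.

All colors are more vivid — a global saturation change.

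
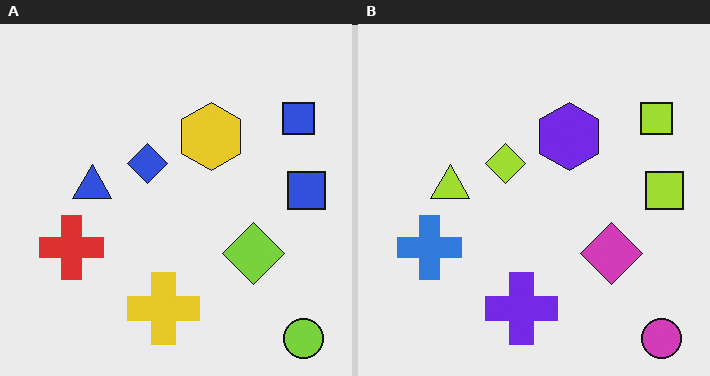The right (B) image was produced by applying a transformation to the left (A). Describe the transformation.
This is the original image hue-shifted by a large amount.

Every shape's color has rotated by the same amount around the hue wheel — a uniform hue shift.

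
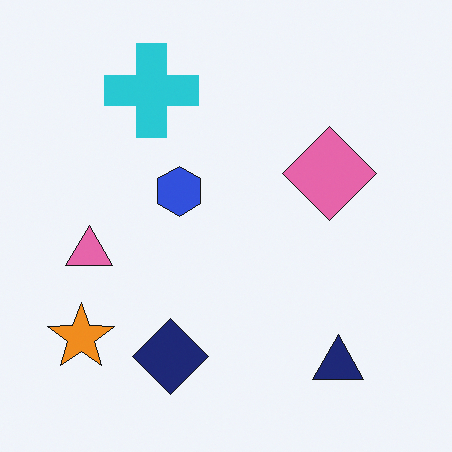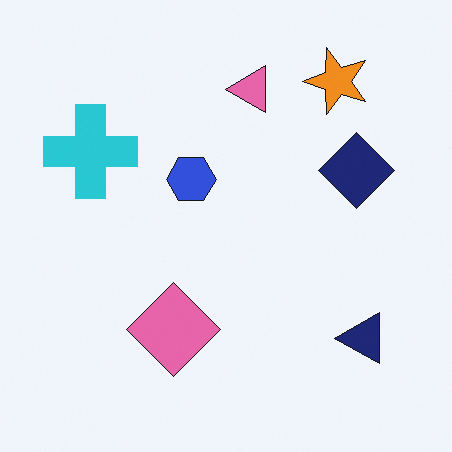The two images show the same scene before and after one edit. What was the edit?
This is the original image transposed (reflected across the top-left ↔ bottom-right diagonal).

Shapes have swapped their row and column positions — what was in the top-right is now in the bottom-left — a diagonal reflection.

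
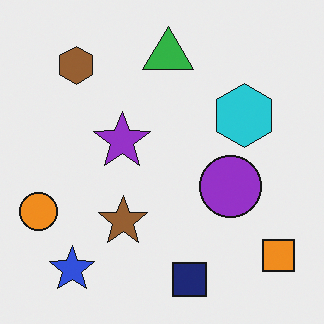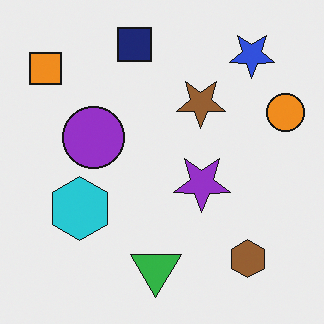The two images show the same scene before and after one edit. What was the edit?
This is the original image rotated 180°.

The orange square sits in the bottom-right of the first image and the top-left of the second — consistent with a whole-image 180° rotation.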